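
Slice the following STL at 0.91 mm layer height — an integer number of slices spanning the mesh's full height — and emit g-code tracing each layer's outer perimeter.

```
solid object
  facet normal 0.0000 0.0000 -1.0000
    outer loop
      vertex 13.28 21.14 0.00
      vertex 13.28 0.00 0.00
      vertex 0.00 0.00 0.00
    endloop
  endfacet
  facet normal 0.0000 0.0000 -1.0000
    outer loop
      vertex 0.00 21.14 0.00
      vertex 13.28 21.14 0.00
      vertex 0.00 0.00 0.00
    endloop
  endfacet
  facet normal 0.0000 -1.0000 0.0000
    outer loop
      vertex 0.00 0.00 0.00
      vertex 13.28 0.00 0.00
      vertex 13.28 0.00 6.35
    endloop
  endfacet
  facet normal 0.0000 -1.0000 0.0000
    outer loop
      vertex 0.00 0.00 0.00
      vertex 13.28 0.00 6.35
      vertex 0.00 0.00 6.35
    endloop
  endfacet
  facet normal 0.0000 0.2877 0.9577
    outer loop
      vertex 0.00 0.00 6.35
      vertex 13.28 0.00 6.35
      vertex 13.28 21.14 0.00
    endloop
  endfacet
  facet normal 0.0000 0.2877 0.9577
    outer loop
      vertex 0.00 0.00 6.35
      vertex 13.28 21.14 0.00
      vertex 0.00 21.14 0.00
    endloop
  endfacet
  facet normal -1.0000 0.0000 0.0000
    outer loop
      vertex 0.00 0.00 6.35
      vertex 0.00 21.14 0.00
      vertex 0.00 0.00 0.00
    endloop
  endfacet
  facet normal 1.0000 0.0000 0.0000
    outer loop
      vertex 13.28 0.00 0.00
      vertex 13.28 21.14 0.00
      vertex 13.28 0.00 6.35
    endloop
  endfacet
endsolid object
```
; perimeter-only toolpath
G21 ; units = mm
G90 ; absolute positioning
G28 ; home
; layer 1
G0 Z0.91
G0 X0.00 Y0.00
G1 X13.28 Y0.00
G1 X13.28 Y18.12
G1 X0.00 Y18.12
G1 X0.00 Y0.00
; layer 2
G0 Z1.81
G0 X0.00 Y0.00
G1 X13.28 Y0.00
G1 X13.28 Y15.10
G1 X0.00 Y15.10
G1 X0.00 Y0.00
; layer 3
G0 Z2.72
G0 X0.00 Y0.00
G1 X13.28 Y0.00
G1 X13.28 Y12.08
G1 X0.00 Y12.08
G1 X0.00 Y0.00
; layer 4
G0 Z3.63
G0 X0.00 Y0.00
G1 X13.28 Y0.00
G1 X13.28 Y9.06
G1 X0.00 Y9.06
G1 X0.00 Y0.00
; layer 5
G0 Z4.54
G0 X0.00 Y0.00
G1 X13.28 Y0.00
G1 X13.28 Y6.04
G1 X0.00 Y6.04
G1 X0.00 Y0.00
; layer 6
G0 Z5.44
G0 X0.00 Y0.00
G1 X13.28 Y0.00
G1 X13.28 Y3.02
G1 X0.00 Y3.02
G1 X0.00 Y0.00
M2 ; end

The solid is a wedge (ramp): 13.3 × 21.1 mm base, rising to 6.35 mm along the y=0 edge and sloping linearly to z=0 at y=21.1. Slicing at Δz = 0.91 mm — 7 equal slices spanning the solid's height, so layer i sits at z = i·h/7 — gives 6 non-empty perimeters. Each is a 4-segment closed polygon; G0 lifts to the layer z and rapids to the start vertex, then G1 traces the edges. The cross-section shrinks linearly with z (the slice at the apex is degenerate and omitted).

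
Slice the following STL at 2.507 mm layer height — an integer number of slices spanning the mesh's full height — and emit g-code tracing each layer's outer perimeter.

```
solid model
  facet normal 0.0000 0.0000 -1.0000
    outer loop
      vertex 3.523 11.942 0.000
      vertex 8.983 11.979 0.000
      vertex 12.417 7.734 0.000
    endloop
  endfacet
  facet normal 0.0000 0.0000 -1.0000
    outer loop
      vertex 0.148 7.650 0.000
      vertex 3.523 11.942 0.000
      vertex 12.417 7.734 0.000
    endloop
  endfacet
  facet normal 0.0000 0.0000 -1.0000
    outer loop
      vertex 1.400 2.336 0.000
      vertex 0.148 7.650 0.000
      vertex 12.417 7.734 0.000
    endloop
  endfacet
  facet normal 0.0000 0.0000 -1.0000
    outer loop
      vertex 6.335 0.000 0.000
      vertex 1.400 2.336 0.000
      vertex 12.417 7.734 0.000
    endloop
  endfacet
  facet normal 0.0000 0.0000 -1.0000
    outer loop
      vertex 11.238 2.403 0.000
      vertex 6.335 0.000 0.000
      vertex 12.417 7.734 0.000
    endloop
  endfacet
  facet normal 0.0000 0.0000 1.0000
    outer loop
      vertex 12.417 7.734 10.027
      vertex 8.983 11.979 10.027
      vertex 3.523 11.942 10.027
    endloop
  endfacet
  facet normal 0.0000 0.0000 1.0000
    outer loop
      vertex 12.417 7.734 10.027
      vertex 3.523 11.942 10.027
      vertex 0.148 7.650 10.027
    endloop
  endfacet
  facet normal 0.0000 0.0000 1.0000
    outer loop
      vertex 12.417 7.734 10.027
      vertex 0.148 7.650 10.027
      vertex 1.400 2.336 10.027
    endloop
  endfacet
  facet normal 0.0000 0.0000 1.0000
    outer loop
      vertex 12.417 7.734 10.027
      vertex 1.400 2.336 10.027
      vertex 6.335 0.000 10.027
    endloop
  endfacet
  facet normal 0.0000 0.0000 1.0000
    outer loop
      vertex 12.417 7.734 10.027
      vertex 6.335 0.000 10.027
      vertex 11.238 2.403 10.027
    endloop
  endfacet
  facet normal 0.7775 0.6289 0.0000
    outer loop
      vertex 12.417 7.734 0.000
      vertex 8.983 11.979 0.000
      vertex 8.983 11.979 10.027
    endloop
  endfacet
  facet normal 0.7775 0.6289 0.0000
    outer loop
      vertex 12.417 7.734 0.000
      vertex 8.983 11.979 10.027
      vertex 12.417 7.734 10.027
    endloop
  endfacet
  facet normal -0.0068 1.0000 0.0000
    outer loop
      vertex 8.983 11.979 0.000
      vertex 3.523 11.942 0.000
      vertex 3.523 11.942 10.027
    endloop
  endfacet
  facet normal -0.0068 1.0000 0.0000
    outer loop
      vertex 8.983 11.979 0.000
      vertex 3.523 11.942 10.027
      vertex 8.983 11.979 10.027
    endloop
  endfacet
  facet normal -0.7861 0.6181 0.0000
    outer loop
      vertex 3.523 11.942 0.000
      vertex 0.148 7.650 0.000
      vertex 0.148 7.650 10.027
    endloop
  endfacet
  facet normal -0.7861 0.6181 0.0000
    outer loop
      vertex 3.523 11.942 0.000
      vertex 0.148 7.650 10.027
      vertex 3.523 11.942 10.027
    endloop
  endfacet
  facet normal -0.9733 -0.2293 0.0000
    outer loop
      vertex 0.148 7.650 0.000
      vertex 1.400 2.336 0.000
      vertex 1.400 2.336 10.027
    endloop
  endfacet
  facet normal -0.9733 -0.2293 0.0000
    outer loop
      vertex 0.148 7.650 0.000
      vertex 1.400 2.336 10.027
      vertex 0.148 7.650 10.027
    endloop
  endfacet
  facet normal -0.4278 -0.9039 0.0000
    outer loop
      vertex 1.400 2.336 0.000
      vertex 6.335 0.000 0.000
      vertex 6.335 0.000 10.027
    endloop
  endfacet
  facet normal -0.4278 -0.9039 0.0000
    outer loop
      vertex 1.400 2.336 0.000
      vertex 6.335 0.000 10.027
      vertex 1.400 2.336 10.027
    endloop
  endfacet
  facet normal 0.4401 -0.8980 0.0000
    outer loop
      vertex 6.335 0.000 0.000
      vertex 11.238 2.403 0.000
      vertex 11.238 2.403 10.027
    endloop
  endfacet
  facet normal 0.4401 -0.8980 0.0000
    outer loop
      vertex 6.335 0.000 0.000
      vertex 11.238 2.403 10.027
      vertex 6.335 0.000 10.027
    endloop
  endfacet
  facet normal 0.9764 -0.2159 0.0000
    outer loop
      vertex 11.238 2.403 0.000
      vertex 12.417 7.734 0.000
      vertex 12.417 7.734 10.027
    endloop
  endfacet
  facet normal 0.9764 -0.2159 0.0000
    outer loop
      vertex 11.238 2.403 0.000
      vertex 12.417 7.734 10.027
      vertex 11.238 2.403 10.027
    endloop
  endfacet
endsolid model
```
; perimeter-only toolpath
G21 ; units = mm
G90 ; absolute positioning
G28 ; home
; layer 1
G0 Z2.507
G0 X12.417 Y7.734
G1 X8.983 Y11.979
G1 X3.523 Y11.942
G1 X0.148 Y7.650
G1 X1.400 Y2.336
G1 X6.335 Y0.000
G1 X11.238 Y2.403
G1 X12.417 Y7.734
; layer 2
G0 Z5.013
G0 X12.417 Y7.734
G1 X8.983 Y11.979
G1 X3.523 Y11.942
G1 X0.148 Y7.650
G1 X1.400 Y2.336
G1 X6.335 Y0.000
G1 X11.238 Y2.403
G1 X12.417 Y7.734
; layer 3
G0 Z7.520
G0 X12.417 Y7.734
G1 X8.983 Y11.979
G1 X3.523 Y11.942
G1 X0.148 Y7.650
G1 X1.400 Y2.336
G1 X6.335 Y0.000
G1 X11.238 Y2.403
G1 X12.417 Y7.734
; layer 4
G0 Z10.027
G0 X12.417 Y7.734
G1 X8.983 Y11.979
G1 X3.523 Y11.942
G1 X0.148 Y7.650
G1 X1.400 Y2.336
G1 X6.335 Y0.000
G1 X11.238 Y2.403
G1 X12.417 Y7.734
M2 ; end

The solid is a regular 7-sided prism (a cylinder approximated with 7 flat sides), circumscribed radius ≈ 6.29 mm, height ≈ 10 mm. Slicing at Δz = 2.507 mm — 4 equal slices spanning the solid's height, so layer i sits at z = i·h/4 — gives 4 non-empty perimeters. Each is a 7-segment closed polygon; G0 lifts to the layer z and rapids to the start vertex, then G1 traces the edges.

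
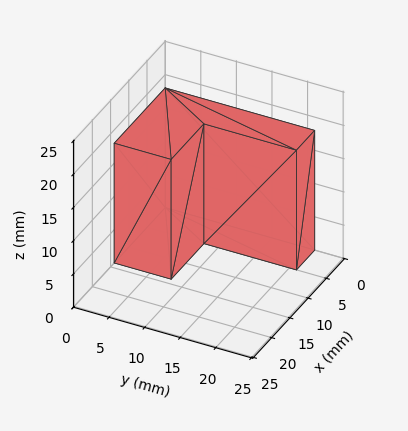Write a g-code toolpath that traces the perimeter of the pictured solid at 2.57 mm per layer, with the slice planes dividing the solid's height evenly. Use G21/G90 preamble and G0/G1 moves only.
Reading the render: the shape is an L-shaped prism: outer 14 × 21 mm, arm thicknesses ≈ 8 mm (horizontal) and 5 mm (vertical), extruded 18 mm in z (dimensions read to the nearest mm from the axis ticks). For the g-code, the solid's height is divided into equal slices at the stated Δz and each level perimeter traced with G1 moves after a G0 lift.

; perimeter-only toolpath
G21 ; units = mm
G90 ; absolute positioning
G28 ; home
; layer 1
G0 Z2.57
G0 X0.00 Y0.00
G1 X14.00 Y0.00
G1 X14.00 Y8.00
G1 X5.00 Y8.00
G1 X5.00 Y21.00
G1 X0.00 Y21.00
G1 X0.00 Y0.00
; layer 2
G0 Z5.14
G0 X0.00 Y0.00
G1 X14.00 Y0.00
G1 X14.00 Y8.00
G1 X5.00 Y8.00
G1 X5.00 Y21.00
G1 X0.00 Y21.00
G1 X0.00 Y0.00
; layer 3
G0 Z7.71
G0 X0.00 Y0.00
G1 X14.00 Y0.00
G1 X14.00 Y8.00
G1 X5.00 Y8.00
G1 X5.00 Y21.00
G1 X0.00 Y21.00
G1 X0.00 Y0.00
; layer 4
G0 Z10.29
G0 X0.00 Y0.00
G1 X14.00 Y0.00
G1 X14.00 Y8.00
G1 X5.00 Y8.00
G1 X5.00 Y21.00
G1 X0.00 Y21.00
G1 X0.00 Y0.00
; layer 5
G0 Z12.86
G0 X0.00 Y0.00
G1 X14.00 Y0.00
G1 X14.00 Y8.00
G1 X5.00 Y8.00
G1 X5.00 Y21.00
G1 X0.00 Y21.00
G1 X0.00 Y0.00
; layer 6
G0 Z15.43
G0 X0.00 Y0.00
G1 X14.00 Y0.00
G1 X14.00 Y8.00
G1 X5.00 Y8.00
G1 X5.00 Y21.00
G1 X0.00 Y21.00
G1 X0.00 Y0.00
; layer 7
G0 Z18.00
G0 X0.00 Y0.00
G1 X14.00 Y0.00
G1 X14.00 Y8.00
G1 X5.00 Y8.00
G1 X5.00 Y21.00
G1 X0.00 Y21.00
G1 X0.00 Y0.00
M2 ; end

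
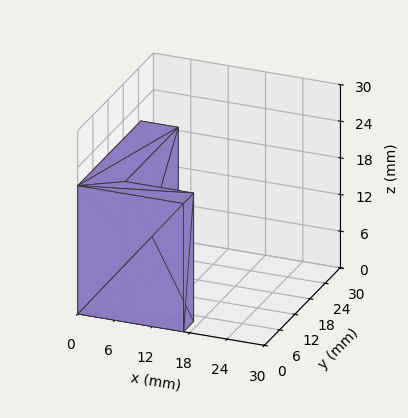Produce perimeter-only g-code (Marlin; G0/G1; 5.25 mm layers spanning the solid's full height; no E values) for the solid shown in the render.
Reading the render: the shape is an L-shaped prism: outer 17 × 25 mm, arm thicknesses ≈ 4 mm (horizontal) and 6 mm (vertical), extruded 21 mm in z (dimensions read to the nearest mm from the axis ticks). For the g-code, the solid's height is divided into equal slices at the stated Δz and each level perimeter traced with G1 moves after a G0 lift.

; perimeter-only toolpath
G21 ; units = mm
G90 ; absolute positioning
G28 ; home
; layer 1
G0 Z5.25
G0 X0.00 Y0.00
G1 X17.00 Y0.00
G1 X17.00 Y4.00
G1 X6.00 Y4.00
G1 X6.00 Y25.00
G1 X0.00 Y25.00
G1 X0.00 Y0.00
; layer 2
G0 Z10.50
G0 X0.00 Y0.00
G1 X17.00 Y0.00
G1 X17.00 Y4.00
G1 X6.00 Y4.00
G1 X6.00 Y25.00
G1 X0.00 Y25.00
G1 X0.00 Y0.00
; layer 3
G0 Z15.75
G0 X0.00 Y0.00
G1 X17.00 Y0.00
G1 X17.00 Y4.00
G1 X6.00 Y4.00
G1 X6.00 Y25.00
G1 X0.00 Y25.00
G1 X0.00 Y0.00
; layer 4
G0 Z21.00
G0 X0.00 Y0.00
G1 X17.00 Y0.00
G1 X17.00 Y4.00
G1 X6.00 Y4.00
G1 X6.00 Y25.00
G1 X0.00 Y25.00
G1 X0.00 Y0.00
M2 ; end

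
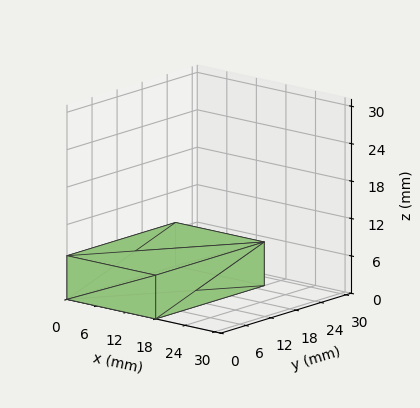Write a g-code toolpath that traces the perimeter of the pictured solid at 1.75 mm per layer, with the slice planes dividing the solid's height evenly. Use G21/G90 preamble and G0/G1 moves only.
Reading the render: the shape is a rectangular box, roughly 18 × 26 mm footprint and 7 mm tall (dimensions read to the nearest mm from the axis ticks). For the g-code, the solid's height is divided into equal slices at the stated Δz and each level perimeter traced with G1 moves after a G0 lift.

; perimeter-only toolpath
G21 ; units = mm
G90 ; absolute positioning
G28 ; home
; layer 1
G0 Z1.75
G0 X0.00 Y0.00
G1 X18.00 Y0.00
G1 X18.00 Y26.00
G1 X0.00 Y26.00
G1 X0.00 Y0.00
; layer 2
G0 Z3.50
G0 X0.00 Y0.00
G1 X18.00 Y0.00
G1 X18.00 Y26.00
G1 X0.00 Y26.00
G1 X0.00 Y0.00
; layer 3
G0 Z5.25
G0 X0.00 Y0.00
G1 X18.00 Y0.00
G1 X18.00 Y26.00
G1 X0.00 Y26.00
G1 X0.00 Y0.00
; layer 4
G0 Z7.00
G0 X0.00 Y0.00
G1 X18.00 Y0.00
G1 X18.00 Y26.00
G1 X0.00 Y26.00
G1 X0.00 Y0.00
M2 ; end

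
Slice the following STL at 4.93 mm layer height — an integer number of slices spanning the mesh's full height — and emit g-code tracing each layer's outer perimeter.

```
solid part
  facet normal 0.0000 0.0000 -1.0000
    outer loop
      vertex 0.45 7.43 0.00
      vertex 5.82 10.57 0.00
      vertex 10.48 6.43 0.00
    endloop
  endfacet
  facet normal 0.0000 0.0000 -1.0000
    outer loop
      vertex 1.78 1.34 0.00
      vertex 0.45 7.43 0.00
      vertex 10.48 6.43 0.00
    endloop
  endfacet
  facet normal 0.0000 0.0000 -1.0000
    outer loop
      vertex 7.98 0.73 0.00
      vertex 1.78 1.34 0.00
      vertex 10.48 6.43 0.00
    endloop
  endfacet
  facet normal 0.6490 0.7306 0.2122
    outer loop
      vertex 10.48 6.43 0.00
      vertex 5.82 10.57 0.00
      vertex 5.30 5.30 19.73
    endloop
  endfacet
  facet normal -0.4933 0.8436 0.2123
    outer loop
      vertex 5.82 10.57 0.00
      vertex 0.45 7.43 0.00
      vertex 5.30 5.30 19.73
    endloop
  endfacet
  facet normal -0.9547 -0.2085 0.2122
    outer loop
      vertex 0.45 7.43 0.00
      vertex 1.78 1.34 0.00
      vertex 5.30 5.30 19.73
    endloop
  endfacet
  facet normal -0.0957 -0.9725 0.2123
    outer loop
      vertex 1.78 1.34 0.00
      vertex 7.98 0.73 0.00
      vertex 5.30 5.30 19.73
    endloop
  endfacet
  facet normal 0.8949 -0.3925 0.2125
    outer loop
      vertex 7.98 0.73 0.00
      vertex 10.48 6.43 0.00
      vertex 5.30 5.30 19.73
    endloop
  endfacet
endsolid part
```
; perimeter-only toolpath
G21 ; units = mm
G90 ; absolute positioning
G28 ; home
; layer 1
G0 Z4.93
G0 X9.19 Y6.15
G1 X5.69 Y9.25
G1 X1.66 Y6.90
G1 X2.66 Y2.33
G1 X7.31 Y1.87
G1 X9.19 Y6.15
; layer 2
G0 Z9.87
G0 X7.89 Y5.87
G1 X5.56 Y7.94
G1 X2.88 Y6.37
G1 X3.54 Y3.32
G1 X6.64 Y3.01
G1 X7.89 Y5.87
; layer 3
G0 Z14.80
G0 X6.59 Y5.58
G1 X5.43 Y6.62
G1 X4.09 Y5.83
G1 X4.42 Y4.31
G1 X5.97 Y4.16
G1 X6.59 Y5.58
M2 ; end

The solid is a regular 5-sided pyramid, base circumscribed radius ≈ 5.3 mm, apex at z ≈ 19.7 mm. Slicing at Δz = 4.93 mm — 4 equal slices spanning the solid's height, so layer i sits at z = i·h/4 — gives 3 non-empty perimeters. Each is a 5-segment closed polygon; G0 lifts to the layer z and rapids to the start vertex, then G1 traces the edges. The cross-section shrinks linearly with z (the slice at the apex is degenerate and omitted).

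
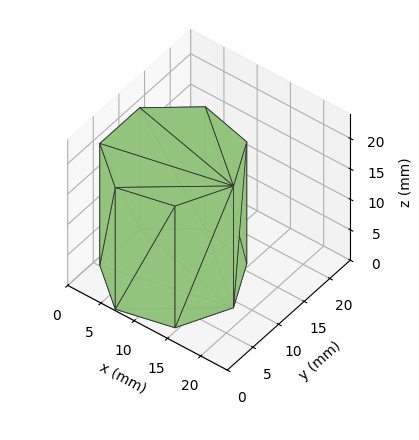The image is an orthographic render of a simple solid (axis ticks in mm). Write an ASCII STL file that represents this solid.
Reading the render: the shape is a regular 7-sided prism (a cylinder approximated with 7 flat sides), circumscribed radius ≈ 9 mm, height ≈ 20 mm (dimensions read to the nearest mm from the axis ticks). For the STL, each face is triangulated and given an outward normal.

solid part
  facet normal 0.0000 0.0000 -1.0000
    outer loop
      vertex 7.0 17.8 0.0
      vertex 14.6 16.0 0.0
      vertex 18.0 9.0 0.0
    endloop
  endfacet
  facet normal 0.0000 0.0000 -1.0000
    outer loop
      vertex 0.9 12.9 0.0
      vertex 7.0 17.8 0.0
      vertex 18.0 9.0 0.0
    endloop
  endfacet
  facet normal 0.0000 0.0000 -1.0000
    outer loop
      vertex 0.9 5.1 0.0
      vertex 0.9 12.9 0.0
      vertex 18.0 9.0 0.0
    endloop
  endfacet
  facet normal 0.0000 0.0000 -1.0000
    outer loop
      vertex 7.0 0.2 0.0
      vertex 0.9 5.1 0.0
      vertex 18.0 9.0 0.0
    endloop
  endfacet
  facet normal 0.0000 0.0000 -1.0000
    outer loop
      vertex 14.6 2.0 0.0
      vertex 7.0 0.2 0.0
      vertex 18.0 9.0 0.0
    endloop
  endfacet
  facet normal 0.0000 0.0000 1.0000
    outer loop
      vertex 18.0 9.0 20.0
      vertex 14.6 16.0 20.0
      vertex 7.0 17.8 20.0
    endloop
  endfacet
  facet normal 0.0000 0.0000 1.0000
    outer loop
      vertex 18.0 9.0 20.0
      vertex 7.0 17.8 20.0
      vertex 0.9 12.9 20.0
    endloop
  endfacet
  facet normal 0.0000 0.0000 1.0000
    outer loop
      vertex 18.0 9.0 20.0
      vertex 0.9 12.9 20.0
      vertex 0.9 5.1 20.0
    endloop
  endfacet
  facet normal 0.0000 0.0000 1.0000
    outer loop
      vertex 18.0 9.0 20.0
      vertex 0.9 5.1 20.0
      vertex 7.0 0.2 20.0
    endloop
  endfacet
  facet normal 0.0000 0.0000 1.0000
    outer loop
      vertex 18.0 9.0 20.0
      vertex 7.0 0.2 20.0
      vertex 14.6 2.0 20.0
    endloop
  endfacet
  facet normal 0.8995 0.4369 0.0000
    outer loop
      vertex 18.0 9.0 0.0
      vertex 14.6 16.0 0.0
      vertex 14.6 16.0 20.0
    endloop
  endfacet
  facet normal 0.8995 0.4369 0.0000
    outer loop
      vertex 18.0 9.0 0.0
      vertex 14.6 16.0 20.0
      vertex 18.0 9.0 20.0
    endloop
  endfacet
  facet normal 0.2305 0.9731 0.0000
    outer loop
      vertex 14.6 16.0 0.0
      vertex 7.0 17.8 0.0
      vertex 7.0 17.8 20.0
    endloop
  endfacet
  facet normal 0.2305 0.9731 0.0000
    outer loop
      vertex 14.6 16.0 0.0
      vertex 7.0 17.8 20.0
      vertex 14.6 16.0 20.0
    endloop
  endfacet
  facet normal -0.6263 0.7796 0.0000
    outer loop
      vertex 7.0 17.8 0.0
      vertex 0.9 12.9 0.0
      vertex 0.9 12.9 20.0
    endloop
  endfacet
  facet normal -0.6263 0.7796 0.0000
    outer loop
      vertex 7.0 17.8 0.0
      vertex 0.9 12.9 20.0
      vertex 7.0 17.8 20.0
    endloop
  endfacet
  facet normal -1.0000 0.0000 0.0000
    outer loop
      vertex 0.9 12.9 0.0
      vertex 0.9 5.1 0.0
      vertex 0.9 5.1 20.0
    endloop
  endfacet
  facet normal -1.0000 0.0000 0.0000
    outer loop
      vertex 0.9 12.9 0.0
      vertex 0.9 5.1 20.0
      vertex 0.9 12.9 20.0
    endloop
  endfacet
  facet normal -0.6263 -0.7796 0.0000
    outer loop
      vertex 0.9 5.1 0.0
      vertex 7.0 0.2 0.0
      vertex 7.0 0.2 20.0
    endloop
  endfacet
  facet normal -0.6263 -0.7796 0.0000
    outer loop
      vertex 0.9 5.1 0.0
      vertex 7.0 0.2 20.0
      vertex 0.9 5.1 20.0
    endloop
  endfacet
  facet normal 0.2305 -0.9731 0.0000
    outer loop
      vertex 7.0 0.2 0.0
      vertex 14.6 2.0 0.0
      vertex 14.6 2.0 20.0
    endloop
  endfacet
  facet normal 0.2305 -0.9731 0.0000
    outer loop
      vertex 7.0 0.2 0.0
      vertex 14.6 2.0 20.0
      vertex 7.0 0.2 20.0
    endloop
  endfacet
  facet normal 0.8995 -0.4369 0.0000
    outer loop
      vertex 14.6 2.0 0.0
      vertex 18.0 9.0 0.0
      vertex 18.0 9.0 20.0
    endloop
  endfacet
  facet normal 0.8995 -0.4369 0.0000
    outer loop
      vertex 14.6 2.0 0.0
      vertex 18.0 9.0 20.0
      vertex 14.6 2.0 20.0
    endloop
  endfacet
endsolid part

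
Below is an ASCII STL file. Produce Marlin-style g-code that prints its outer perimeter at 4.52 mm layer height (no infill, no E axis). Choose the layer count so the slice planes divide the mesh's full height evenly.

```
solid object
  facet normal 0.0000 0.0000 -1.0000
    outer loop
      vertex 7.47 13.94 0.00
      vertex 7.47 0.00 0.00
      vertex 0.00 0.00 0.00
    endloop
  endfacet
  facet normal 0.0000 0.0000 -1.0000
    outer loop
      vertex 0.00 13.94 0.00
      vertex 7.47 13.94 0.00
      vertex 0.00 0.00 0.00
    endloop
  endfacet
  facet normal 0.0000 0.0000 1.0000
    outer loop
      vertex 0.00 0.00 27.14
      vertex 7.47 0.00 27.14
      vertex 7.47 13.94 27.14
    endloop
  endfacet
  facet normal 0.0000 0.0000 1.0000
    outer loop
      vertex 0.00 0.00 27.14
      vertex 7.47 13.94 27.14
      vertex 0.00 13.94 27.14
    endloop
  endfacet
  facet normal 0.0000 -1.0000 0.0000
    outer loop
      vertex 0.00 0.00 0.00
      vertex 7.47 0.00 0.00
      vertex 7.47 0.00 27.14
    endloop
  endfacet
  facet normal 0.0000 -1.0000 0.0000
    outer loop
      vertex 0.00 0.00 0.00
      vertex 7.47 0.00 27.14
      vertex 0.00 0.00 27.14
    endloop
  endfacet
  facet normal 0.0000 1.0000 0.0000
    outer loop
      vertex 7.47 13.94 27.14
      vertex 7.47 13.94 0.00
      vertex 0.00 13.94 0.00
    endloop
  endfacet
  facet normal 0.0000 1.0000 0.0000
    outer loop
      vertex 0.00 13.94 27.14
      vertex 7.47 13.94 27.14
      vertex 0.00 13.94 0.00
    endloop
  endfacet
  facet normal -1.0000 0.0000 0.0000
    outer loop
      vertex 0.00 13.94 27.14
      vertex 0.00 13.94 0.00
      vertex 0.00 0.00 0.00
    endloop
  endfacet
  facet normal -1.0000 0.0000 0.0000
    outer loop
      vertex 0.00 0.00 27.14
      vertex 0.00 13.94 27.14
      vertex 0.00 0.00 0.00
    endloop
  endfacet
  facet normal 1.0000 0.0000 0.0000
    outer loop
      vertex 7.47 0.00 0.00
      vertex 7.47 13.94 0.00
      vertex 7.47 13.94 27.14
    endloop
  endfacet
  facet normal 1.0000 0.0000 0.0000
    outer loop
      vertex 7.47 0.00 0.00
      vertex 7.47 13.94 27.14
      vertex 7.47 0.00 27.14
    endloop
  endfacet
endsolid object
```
; perimeter-only toolpath
G21 ; units = mm
G90 ; absolute positioning
G28 ; home
; layer 1
G0 Z4.52
G0 X0.00 Y0.00
G1 X7.47 Y0.00
G1 X7.47 Y13.94
G1 X0.00 Y13.94
G1 X0.00 Y0.00
; layer 2
G0 Z9.05
G0 X0.00 Y0.00
G1 X7.47 Y0.00
G1 X7.47 Y13.94
G1 X0.00 Y13.94
G1 X0.00 Y0.00
; layer 3
G0 Z13.57
G0 X0.00 Y0.00
G1 X7.47 Y0.00
G1 X7.47 Y13.94
G1 X0.00 Y13.94
G1 X0.00 Y0.00
; layer 4
G0 Z18.09
G0 X0.00 Y0.00
G1 X7.47 Y0.00
G1 X7.47 Y13.94
G1 X0.00 Y13.94
G1 X0.00 Y0.00
; layer 5
G0 Z22.62
G0 X0.00 Y0.00
G1 X7.47 Y0.00
G1 X7.47 Y13.94
G1 X0.00 Y13.94
G1 X0.00 Y0.00
; layer 6
G0 Z27.14
G0 X0.00 Y0.00
G1 X7.47 Y0.00
G1 X7.47 Y13.94
G1 X0.00 Y13.94
G1 X0.00 Y0.00
M2 ; end

The solid is a rectangular box, roughly 7.47 × 13.9 mm footprint and 27.1 mm tall. Slicing at Δz = 4.52 mm — 6 equal slices spanning the solid's height, so layer i sits at z = i·h/6 — gives 6 non-empty perimeters. Each is a 4-segment closed polygon; G0 lifts to the layer z and rapids to the start vertex, then G1 traces the edges.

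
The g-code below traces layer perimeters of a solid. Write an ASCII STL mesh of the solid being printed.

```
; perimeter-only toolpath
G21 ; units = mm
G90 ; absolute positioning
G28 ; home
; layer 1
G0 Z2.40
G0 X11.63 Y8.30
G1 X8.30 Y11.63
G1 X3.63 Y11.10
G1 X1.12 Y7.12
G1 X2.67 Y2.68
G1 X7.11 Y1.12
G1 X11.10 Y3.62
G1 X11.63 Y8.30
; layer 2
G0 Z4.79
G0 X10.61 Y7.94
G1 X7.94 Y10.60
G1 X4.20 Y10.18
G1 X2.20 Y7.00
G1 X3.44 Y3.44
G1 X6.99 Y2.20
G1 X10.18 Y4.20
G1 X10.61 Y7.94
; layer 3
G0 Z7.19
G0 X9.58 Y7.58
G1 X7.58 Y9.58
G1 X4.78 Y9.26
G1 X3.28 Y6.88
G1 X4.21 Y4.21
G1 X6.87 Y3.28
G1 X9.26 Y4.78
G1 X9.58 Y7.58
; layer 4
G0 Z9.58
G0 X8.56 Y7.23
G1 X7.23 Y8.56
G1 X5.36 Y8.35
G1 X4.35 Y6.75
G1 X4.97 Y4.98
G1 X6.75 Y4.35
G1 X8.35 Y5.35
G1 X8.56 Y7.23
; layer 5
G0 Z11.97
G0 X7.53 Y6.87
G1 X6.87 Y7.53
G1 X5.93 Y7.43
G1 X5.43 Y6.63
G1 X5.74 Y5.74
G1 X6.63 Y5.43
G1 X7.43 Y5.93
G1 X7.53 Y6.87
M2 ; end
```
solid part
  facet normal 0.0000 0.0000 -1.0000
    outer loop
      vertex 3.05 12.02 0.00
      vertex 8.66 12.65 0.00
      vertex 12.66 8.66 0.00
    endloop
  endfacet
  facet normal 0.0000 0.0000 -1.0000
    outer loop
      vertex 0.04 7.24 0.00
      vertex 3.05 12.02 0.00
      vertex 12.66 8.66 0.00
    endloop
  endfacet
  facet normal 0.0000 0.0000 -1.0000
    outer loop
      vertex 1.90 1.91 0.00
      vertex 0.04 7.24 0.00
      vertex 12.66 8.66 0.00
    endloop
  endfacet
  facet normal 0.0000 0.0000 -1.0000
    outer loop
      vertex 7.23 0.04 0.00
      vertex 1.90 1.91 0.00
      vertex 12.66 8.66 0.00
    endloop
  endfacet
  facet normal 0.0000 0.0000 -1.0000
    outer loop
      vertex 12.02 3.04 0.00
      vertex 7.23 0.04 0.00
      vertex 12.66 8.66 0.00
    endloop
  endfacet
  facet normal 0.6539 0.6555 0.3779
    outer loop
      vertex 12.66 8.66 0.00
      vertex 8.66 12.65 0.00
      vertex 6.51 6.51 14.37
    endloop
  endfacet
  facet normal -0.1033 0.9201 0.3777
    outer loop
      vertex 8.66 12.65 0.00
      vertex 3.05 12.02 0.00
      vertex 6.51 6.51 14.37
    endloop
  endfacet
  facet normal -0.7835 0.4934 0.3778
    outer loop
      vertex 3.05 12.02 0.00
      vertex 0.04 7.24 0.00
      vertex 6.51 6.51 14.37
    endloop
  endfacet
  facet normal -0.8741 -0.3050 0.3781
    outer loop
      vertex 0.04 7.24 0.00
      vertex 1.90 1.91 0.00
      vertex 6.51 6.51 14.37
    endloop
  endfacet
  facet normal -0.3065 -0.8736 0.3780
    outer loop
      vertex 1.90 1.91 0.00
      vertex 7.23 0.04 0.00
      vertex 6.51 6.51 14.37
    endloop
  endfacet
  facet normal 0.4914 -0.7847 0.3779
    outer loop
      vertex 7.23 0.04 0.00
      vertex 12.02 3.04 0.00
      vertex 6.51 6.51 14.37
    endloop
  endfacet
  facet normal 0.9199 -0.1048 0.3780
    outer loop
      vertex 12.02 3.04 0.00
      vertex 12.66 8.66 0.00
      vertex 6.51 6.51 14.37
    endloop
  endfacet
endsolid part

The G0 Z moves step by Δz≈2.40 mm. The G1 loops shrink linearly with z, so the solid tapers from its base footprint up to z≈14.4. Closing with a flat bottom cap and the tapered top and triangulating gives 12 facets — a regular 7-sided pyramid, base circumscribed radius ≈ 6.51 mm, apex at z ≈ 14.4 mm.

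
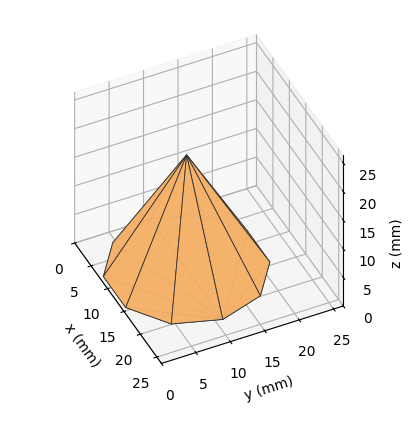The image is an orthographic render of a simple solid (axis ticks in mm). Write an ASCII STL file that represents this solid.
Reading the render: the shape is a regular 10-sided pyramid, base circumscribed radius ≈ 11 mm, apex at z ≈ 20 mm (dimensions read to the nearest mm from the axis ticks). For the STL, each face is triangulated and given an outward normal.

solid part
  facet normal 0.0000 0.0000 -1.0000
    outer loop
      vertex 14.40 21.46 0.00
      vertex 19.90 17.47 0.00
      vertex 22.00 11.00 0.00
    endloop
  endfacet
  facet normal 0.0000 0.0000 -1.0000
    outer loop
      vertex 7.60 21.46 0.00
      vertex 14.40 21.46 0.00
      vertex 22.00 11.00 0.00
    endloop
  endfacet
  facet normal 0.0000 0.0000 -1.0000
    outer loop
      vertex 2.10 17.47 0.00
      vertex 7.60 21.46 0.00
      vertex 22.00 11.00 0.00
    endloop
  endfacet
  facet normal 0.0000 0.0000 -1.0000
    outer loop
      vertex 0.00 11.00 0.00
      vertex 2.10 17.47 0.00
      vertex 22.00 11.00 0.00
    endloop
  endfacet
  facet normal 0.0000 0.0000 -1.0000
    outer loop
      vertex 2.10 4.53 0.00
      vertex 0.00 11.00 0.00
      vertex 22.00 11.00 0.00
    endloop
  endfacet
  facet normal 0.0000 0.0000 -1.0000
    outer loop
      vertex 7.60 0.54 0.00
      vertex 2.10 4.53 0.00
      vertex 22.00 11.00 0.00
    endloop
  endfacet
  facet normal 0.0000 0.0000 -1.0000
    outer loop
      vertex 14.40 0.54 0.00
      vertex 7.60 0.54 0.00
      vertex 22.00 11.00 0.00
    endloop
  endfacet
  facet normal 0.0000 0.0000 -1.0000
    outer loop
      vertex 19.90 4.53 0.00
      vertex 14.40 0.54 0.00
      vertex 22.00 11.00 0.00
    endloop
  endfacet
  facet normal 0.8428 0.2736 0.4635
    outer loop
      vertex 22.00 11.00 0.00
      vertex 19.90 17.47 0.00
      vertex 11.00 11.00 20.00
    endloop
  endfacet
  facet normal 0.5203 0.7172 0.4636
    outer loop
      vertex 19.90 17.47 0.00
      vertex 14.40 21.46 0.00
      vertex 11.00 11.00 20.00
    endloop
  endfacet
  facet normal 0.0000 0.8861 0.4634
    outer loop
      vertex 14.40 21.46 0.00
      vertex 7.60 21.46 0.00
      vertex 11.00 11.00 20.00
    endloop
  endfacet
  facet normal -0.5203 0.7172 0.4636
    outer loop
      vertex 7.60 21.46 0.00
      vertex 2.10 17.47 0.00
      vertex 11.00 11.00 20.00
    endloop
  endfacet
  facet normal -0.8428 0.2736 0.4635
    outer loop
      vertex 2.10 17.47 0.00
      vertex 0.00 11.00 0.00
      vertex 11.00 11.00 20.00
    endloop
  endfacet
  facet normal -0.8428 -0.2736 0.4635
    outer loop
      vertex 0.00 11.00 0.00
      vertex 2.10 4.53 0.00
      vertex 11.00 11.00 20.00
    endloop
  endfacet
  facet normal -0.5203 -0.7172 0.4636
    outer loop
      vertex 2.10 4.53 0.00
      vertex 7.60 0.54 0.00
      vertex 11.00 11.00 20.00
    endloop
  endfacet
  facet normal 0.0000 -0.8861 0.4634
    outer loop
      vertex 7.60 0.54 0.00
      vertex 14.40 0.54 0.00
      vertex 11.00 11.00 20.00
    endloop
  endfacet
  facet normal 0.5203 -0.7172 0.4636
    outer loop
      vertex 14.40 0.54 0.00
      vertex 19.90 4.53 0.00
      vertex 11.00 11.00 20.00
    endloop
  endfacet
  facet normal 0.8428 -0.2736 0.4635
    outer loop
      vertex 19.90 4.53 0.00
      vertex 22.00 11.00 0.00
      vertex 11.00 11.00 20.00
    endloop
  endfacet
endsolid part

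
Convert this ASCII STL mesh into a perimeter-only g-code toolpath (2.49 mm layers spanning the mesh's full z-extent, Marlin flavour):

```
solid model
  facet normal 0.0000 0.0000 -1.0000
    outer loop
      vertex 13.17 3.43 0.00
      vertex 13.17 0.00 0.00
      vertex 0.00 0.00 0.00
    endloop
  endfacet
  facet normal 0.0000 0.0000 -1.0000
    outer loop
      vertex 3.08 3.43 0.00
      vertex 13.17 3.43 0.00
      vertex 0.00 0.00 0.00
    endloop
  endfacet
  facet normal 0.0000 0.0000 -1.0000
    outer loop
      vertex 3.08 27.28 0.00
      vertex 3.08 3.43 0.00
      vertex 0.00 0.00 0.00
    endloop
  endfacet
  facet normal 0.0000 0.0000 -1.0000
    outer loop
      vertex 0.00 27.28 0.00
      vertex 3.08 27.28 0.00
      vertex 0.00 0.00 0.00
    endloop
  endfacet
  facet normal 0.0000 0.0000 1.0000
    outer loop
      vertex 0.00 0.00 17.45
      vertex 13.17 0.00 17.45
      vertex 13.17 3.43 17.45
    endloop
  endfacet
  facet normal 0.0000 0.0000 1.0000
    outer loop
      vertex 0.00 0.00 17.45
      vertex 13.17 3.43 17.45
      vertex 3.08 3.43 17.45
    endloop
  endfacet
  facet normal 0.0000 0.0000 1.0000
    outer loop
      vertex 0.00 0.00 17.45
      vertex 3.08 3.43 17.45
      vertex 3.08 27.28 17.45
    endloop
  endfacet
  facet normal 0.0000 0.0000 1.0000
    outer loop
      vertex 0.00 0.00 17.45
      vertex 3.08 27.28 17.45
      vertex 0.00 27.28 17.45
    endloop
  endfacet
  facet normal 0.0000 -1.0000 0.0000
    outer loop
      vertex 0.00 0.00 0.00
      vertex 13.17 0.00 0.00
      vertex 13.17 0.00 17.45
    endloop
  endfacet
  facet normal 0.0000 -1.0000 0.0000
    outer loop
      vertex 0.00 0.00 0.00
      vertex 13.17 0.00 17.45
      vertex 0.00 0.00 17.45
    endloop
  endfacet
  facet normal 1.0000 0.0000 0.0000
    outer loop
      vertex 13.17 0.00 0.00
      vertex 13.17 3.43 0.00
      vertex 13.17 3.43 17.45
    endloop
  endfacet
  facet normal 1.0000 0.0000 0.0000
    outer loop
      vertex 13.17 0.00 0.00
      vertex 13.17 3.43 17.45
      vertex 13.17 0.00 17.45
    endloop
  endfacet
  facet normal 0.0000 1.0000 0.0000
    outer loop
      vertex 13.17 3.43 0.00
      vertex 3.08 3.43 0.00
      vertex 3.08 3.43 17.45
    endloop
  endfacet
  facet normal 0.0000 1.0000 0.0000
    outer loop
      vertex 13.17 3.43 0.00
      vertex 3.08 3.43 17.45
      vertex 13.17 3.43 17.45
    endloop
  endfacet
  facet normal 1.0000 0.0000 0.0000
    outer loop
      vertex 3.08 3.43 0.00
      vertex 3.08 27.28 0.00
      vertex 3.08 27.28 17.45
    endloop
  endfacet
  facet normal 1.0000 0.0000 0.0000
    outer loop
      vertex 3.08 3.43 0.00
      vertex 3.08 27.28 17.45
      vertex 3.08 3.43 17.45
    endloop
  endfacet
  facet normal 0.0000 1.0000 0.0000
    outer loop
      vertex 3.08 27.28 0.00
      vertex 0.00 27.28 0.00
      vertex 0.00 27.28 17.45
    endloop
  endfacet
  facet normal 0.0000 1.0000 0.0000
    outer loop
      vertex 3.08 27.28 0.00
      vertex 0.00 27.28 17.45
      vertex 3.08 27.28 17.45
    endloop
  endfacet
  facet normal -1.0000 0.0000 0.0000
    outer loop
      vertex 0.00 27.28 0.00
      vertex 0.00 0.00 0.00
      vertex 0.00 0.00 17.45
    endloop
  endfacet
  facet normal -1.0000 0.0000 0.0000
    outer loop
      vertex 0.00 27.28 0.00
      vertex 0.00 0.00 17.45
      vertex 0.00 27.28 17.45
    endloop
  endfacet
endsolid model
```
; perimeter-only toolpath
G21 ; units = mm
G90 ; absolute positioning
G28 ; home
; layer 1
G0 Z2.49
G0 X0.00 Y0.00
G1 X13.17 Y0.00
G1 X13.17 Y3.43
G1 X3.08 Y3.43
G1 X3.08 Y27.28
G1 X0.00 Y27.28
G1 X0.00 Y0.00
; layer 2
G0 Z4.99
G0 X0.00 Y0.00
G1 X13.17 Y0.00
G1 X13.17 Y3.43
G1 X3.08 Y3.43
G1 X3.08 Y27.28
G1 X0.00 Y27.28
G1 X0.00 Y0.00
; layer 3
G0 Z7.48
G0 X0.00 Y0.00
G1 X13.17 Y0.00
G1 X13.17 Y3.43
G1 X3.08 Y3.43
G1 X3.08 Y27.28
G1 X0.00 Y27.28
G1 X0.00 Y0.00
; layer 4
G0 Z9.97
G0 X0.00 Y0.00
G1 X13.17 Y0.00
G1 X13.17 Y3.43
G1 X3.08 Y3.43
G1 X3.08 Y27.28
G1 X0.00 Y27.28
G1 X0.00 Y0.00
; layer 5
G0 Z12.46
G0 X0.00 Y0.00
G1 X13.17 Y0.00
G1 X13.17 Y3.43
G1 X3.08 Y3.43
G1 X3.08 Y27.28
G1 X0.00 Y27.28
G1 X0.00 Y0.00
; layer 6
G0 Z14.96
G0 X0.00 Y0.00
G1 X13.17 Y0.00
G1 X13.17 Y3.43
G1 X3.08 Y3.43
G1 X3.08 Y27.28
G1 X0.00 Y27.28
G1 X0.00 Y0.00
; layer 7
G0 Z17.45
G0 X0.00 Y0.00
G1 X13.17 Y0.00
G1 X13.17 Y3.43
G1 X3.08 Y3.43
G1 X3.08 Y27.28
G1 X0.00 Y27.28
G1 X0.00 Y0.00
M2 ; end

The solid is an L-shaped prism: outer 13.2 × 27.3 mm, arm thicknesses ≈ 3.43 mm (horizontal) and 3.08 mm (vertical), extruded 17.4 mm in z. Slicing at Δz = 2.49 mm — 7 equal slices spanning the solid's height, so layer i sits at z = i·h/7 — gives 7 non-empty perimeters. Each is a 6-segment closed polygon; G0 lifts to the layer z and rapids to the start vertex, then G1 traces the edges.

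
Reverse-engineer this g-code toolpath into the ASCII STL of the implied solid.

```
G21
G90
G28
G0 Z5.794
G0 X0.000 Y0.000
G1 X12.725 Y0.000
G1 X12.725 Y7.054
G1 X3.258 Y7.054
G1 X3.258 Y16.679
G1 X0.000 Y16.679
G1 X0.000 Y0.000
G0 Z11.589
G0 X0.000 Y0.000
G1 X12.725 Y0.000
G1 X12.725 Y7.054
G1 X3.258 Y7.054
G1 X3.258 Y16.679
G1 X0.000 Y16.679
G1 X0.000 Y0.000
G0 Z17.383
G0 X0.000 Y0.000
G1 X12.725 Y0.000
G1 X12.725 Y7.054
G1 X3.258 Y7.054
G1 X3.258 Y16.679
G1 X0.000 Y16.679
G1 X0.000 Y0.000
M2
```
solid part
  facet normal 0.0000 0.0000 -1.0000
    outer loop
      vertex 12.725 7.054 0.000
      vertex 12.725 0.000 0.000
      vertex 0.000 0.000 0.000
    endloop
  endfacet
  facet normal 0.0000 0.0000 -1.0000
    outer loop
      vertex 3.258 7.054 0.000
      vertex 12.725 7.054 0.000
      vertex 0.000 0.000 0.000
    endloop
  endfacet
  facet normal 0.0000 0.0000 -1.0000
    outer loop
      vertex 3.258 16.679 0.000
      vertex 3.258 7.054 0.000
      vertex 0.000 0.000 0.000
    endloop
  endfacet
  facet normal 0.0000 0.0000 -1.0000
    outer loop
      vertex 0.000 16.679 0.000
      vertex 3.258 16.679 0.000
      vertex 0.000 0.000 0.000
    endloop
  endfacet
  facet normal 0.0000 0.0000 1.0000
    outer loop
      vertex 0.000 0.000 17.383
      vertex 12.725 0.000 17.383
      vertex 12.725 7.054 17.383
    endloop
  endfacet
  facet normal 0.0000 0.0000 1.0000
    outer loop
      vertex 0.000 0.000 17.383
      vertex 12.725 7.054 17.383
      vertex 3.258 7.054 17.383
    endloop
  endfacet
  facet normal 0.0000 0.0000 1.0000
    outer loop
      vertex 0.000 0.000 17.383
      vertex 3.258 7.054 17.383
      vertex 3.258 16.679 17.383
    endloop
  endfacet
  facet normal 0.0000 0.0000 1.0000
    outer loop
      vertex 0.000 0.000 17.383
      vertex 3.258 16.679 17.383
      vertex 0.000 16.679 17.383
    endloop
  endfacet
  facet normal 0.0000 -1.0000 0.0000
    outer loop
      vertex 0.000 0.000 0.000
      vertex 12.725 0.000 0.000
      vertex 12.725 0.000 17.383
    endloop
  endfacet
  facet normal 0.0000 -1.0000 0.0000
    outer loop
      vertex 0.000 0.000 0.000
      vertex 12.725 0.000 17.383
      vertex 0.000 0.000 17.383
    endloop
  endfacet
  facet normal 1.0000 0.0000 0.0000
    outer loop
      vertex 12.725 0.000 0.000
      vertex 12.725 7.054 0.000
      vertex 12.725 7.054 17.383
    endloop
  endfacet
  facet normal 1.0000 0.0000 0.0000
    outer loop
      vertex 12.725 0.000 0.000
      vertex 12.725 7.054 17.383
      vertex 12.725 0.000 17.383
    endloop
  endfacet
  facet normal 0.0000 1.0000 0.0000
    outer loop
      vertex 12.725 7.054 0.000
      vertex 3.258 7.054 0.000
      vertex 3.258 7.054 17.383
    endloop
  endfacet
  facet normal 0.0000 1.0000 0.0000
    outer loop
      vertex 12.725 7.054 0.000
      vertex 3.258 7.054 17.383
      vertex 12.725 7.054 17.383
    endloop
  endfacet
  facet normal 1.0000 0.0000 0.0000
    outer loop
      vertex 3.258 7.054 0.000
      vertex 3.258 16.679 0.000
      vertex 3.258 16.679 17.383
    endloop
  endfacet
  facet normal 1.0000 0.0000 0.0000
    outer loop
      vertex 3.258 7.054 0.000
      vertex 3.258 16.679 17.383
      vertex 3.258 7.054 17.383
    endloop
  endfacet
  facet normal 0.0000 1.0000 0.0000
    outer loop
      vertex 3.258 16.679 0.000
      vertex 0.000 16.679 0.000
      vertex 0.000 16.679 17.383
    endloop
  endfacet
  facet normal 0.0000 1.0000 0.0000
    outer loop
      vertex 3.258 16.679 0.000
      vertex 0.000 16.679 17.383
      vertex 3.258 16.679 17.383
    endloop
  endfacet
  facet normal -1.0000 0.0000 0.0000
    outer loop
      vertex 0.000 16.679 0.000
      vertex 0.000 0.000 0.000
      vertex 0.000 0.000 17.383
    endloop
  endfacet
  facet normal -1.0000 0.0000 0.0000
    outer loop
      vertex 0.000 16.679 0.000
      vertex 0.000 0.000 17.383
      vertex 0.000 16.679 17.383
    endloop
  endfacet
endsolid part

The G0 Z moves step by Δz≈5.794 mm. Every layer's G1 loop is the same polygon, so the solid is a straight extrusion of it from z=0 to z≈17.4. Closing with flat bottom and top caps and triangulating gives 20 facets — an L-shaped prism: outer 12.7 × 16.7 mm, arm thicknesses ≈ 7.05 mm (horizontal) and 3.26 mm (vertical), extruded 17.4 mm in z.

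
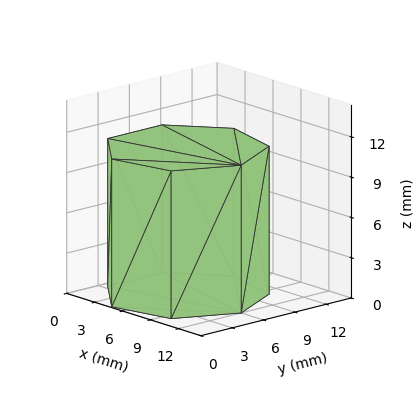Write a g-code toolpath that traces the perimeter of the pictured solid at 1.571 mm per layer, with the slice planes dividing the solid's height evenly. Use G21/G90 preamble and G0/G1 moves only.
Reading the render: the shape is a regular 7-sided prism (a cylinder approximated with 7 flat sides), circumscribed radius ≈ 6 mm, height ≈ 11 mm (dimensions read to the nearest mm from the axis ticks). For the g-code, the solid's height is divided into equal slices at the stated Δz and each level perimeter traced with G1 moves after a G0 lift.

; perimeter-only toolpath
G21 ; units = mm
G90 ; absolute positioning
G28 ; home
; layer 1
G0 Z1.571
G0 X12.000 Y6.000
G1 X9.741 Y10.691
G1 X4.665 Y11.850
G1 X0.594 Y8.603
G1 X0.594 Y3.397
G1 X4.665 Y0.150
G1 X9.741 Y1.309
G1 X12.000 Y6.000
; layer 2
G0 Z3.143
G0 X12.000 Y6.000
G1 X9.741 Y10.691
G1 X4.665 Y11.850
G1 X0.594 Y8.603
G1 X0.594 Y3.397
G1 X4.665 Y0.150
G1 X9.741 Y1.309
G1 X12.000 Y6.000
; layer 3
G0 Z4.714
G0 X12.000 Y6.000
G1 X9.741 Y10.691
G1 X4.665 Y11.850
G1 X0.594 Y8.603
G1 X0.594 Y3.397
G1 X4.665 Y0.150
G1 X9.741 Y1.309
G1 X12.000 Y6.000
; layer 4
G0 Z6.286
G0 X12.000 Y6.000
G1 X9.741 Y10.691
G1 X4.665 Y11.850
G1 X0.594 Y8.603
G1 X0.594 Y3.397
G1 X4.665 Y0.150
G1 X9.741 Y1.309
G1 X12.000 Y6.000
; layer 5
G0 Z7.857
G0 X12.000 Y6.000
G1 X9.741 Y10.691
G1 X4.665 Y11.850
G1 X0.594 Y8.603
G1 X0.594 Y3.397
G1 X4.665 Y0.150
G1 X9.741 Y1.309
G1 X12.000 Y6.000
; layer 6
G0 Z9.429
G0 X12.000 Y6.000
G1 X9.741 Y10.691
G1 X4.665 Y11.850
G1 X0.594 Y8.603
G1 X0.594 Y3.397
G1 X4.665 Y0.150
G1 X9.741 Y1.309
G1 X12.000 Y6.000
; layer 7
G0 Z11.000
G0 X12.000 Y6.000
G1 X9.741 Y10.691
G1 X4.665 Y11.850
G1 X0.594 Y8.603
G1 X0.594 Y3.397
G1 X4.665 Y0.150
G1 X9.741 Y1.309
G1 X12.000 Y6.000
M2 ; end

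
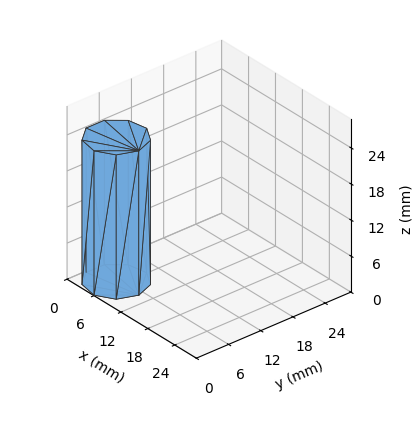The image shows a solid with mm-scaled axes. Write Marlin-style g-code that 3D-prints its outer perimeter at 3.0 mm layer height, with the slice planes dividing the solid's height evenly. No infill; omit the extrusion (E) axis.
Reading the render: the shape is a regular 9-sided prism (a cylinder approximated with 9 flat sides), circumscribed radius ≈ 5 mm, height ≈ 24 mm (dimensions read to the nearest mm from the axis ticks). For the g-code, the solid's height is divided into equal slices at the stated Δz and each level perimeter traced with G1 moves after a G0 lift.

; perimeter-only toolpath
G21 ; units = mm
G90 ; absolute positioning
G28 ; home
; layer 1
G0 Z3.0
G0 X10.0 Y5.0
G1 X8.8 Y8.2
G1 X5.9 Y9.9
G1 X2.5 Y9.3
G1 X0.3 Y6.7
G1 X0.3 Y3.3
G1 X2.5 Y0.7
G1 X5.9 Y0.1
G1 X8.8 Y1.8
G1 X10.0 Y5.0
; layer 2
G0 Z6.0
G0 X10.0 Y5.0
G1 X8.8 Y8.2
G1 X5.9 Y9.9
G1 X2.5 Y9.3
G1 X0.3 Y6.7
G1 X0.3 Y3.3
G1 X2.5 Y0.7
G1 X5.9 Y0.1
G1 X8.8 Y1.8
G1 X10.0 Y5.0
; layer 3
G0 Z9.0
G0 X10.0 Y5.0
G1 X8.8 Y8.2
G1 X5.9 Y9.9
G1 X2.5 Y9.3
G1 X0.3 Y6.7
G1 X0.3 Y3.3
G1 X2.5 Y0.7
G1 X5.9 Y0.1
G1 X8.8 Y1.8
G1 X10.0 Y5.0
; layer 4
G0 Z12.0
G0 X10.0 Y5.0
G1 X8.8 Y8.2
G1 X5.9 Y9.9
G1 X2.5 Y9.3
G1 X0.3 Y6.7
G1 X0.3 Y3.3
G1 X2.5 Y0.7
G1 X5.9 Y0.1
G1 X8.8 Y1.8
G1 X10.0 Y5.0
; layer 5
G0 Z15.0
G0 X10.0 Y5.0
G1 X8.8 Y8.2
G1 X5.9 Y9.9
G1 X2.5 Y9.3
G1 X0.3 Y6.7
G1 X0.3 Y3.3
G1 X2.5 Y0.7
G1 X5.9 Y0.1
G1 X8.8 Y1.8
G1 X10.0 Y5.0
; layer 6
G0 Z18.0
G0 X10.0 Y5.0
G1 X8.8 Y8.2
G1 X5.9 Y9.9
G1 X2.5 Y9.3
G1 X0.3 Y6.7
G1 X0.3 Y3.3
G1 X2.5 Y0.7
G1 X5.9 Y0.1
G1 X8.8 Y1.8
G1 X10.0 Y5.0
; layer 7
G0 Z21.0
G0 X10.0 Y5.0
G1 X8.8 Y8.2
G1 X5.9 Y9.9
G1 X2.5 Y9.3
G1 X0.3 Y6.7
G1 X0.3 Y3.3
G1 X2.5 Y0.7
G1 X5.9 Y0.1
G1 X8.8 Y1.8
G1 X10.0 Y5.0
; layer 8
G0 Z24.0
G0 X10.0 Y5.0
G1 X8.8 Y8.2
G1 X5.9 Y9.9
G1 X2.5 Y9.3
G1 X0.3 Y6.7
G1 X0.3 Y3.3
G1 X2.5 Y0.7
G1 X5.9 Y0.1
G1 X8.8 Y1.8
G1 X10.0 Y5.0
M2 ; end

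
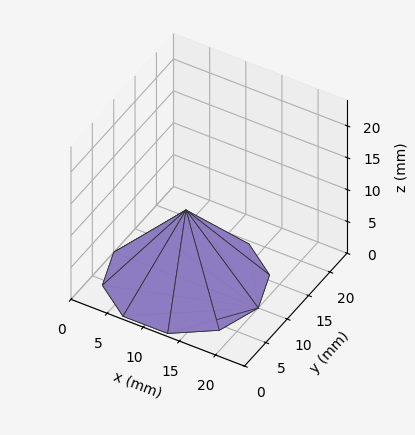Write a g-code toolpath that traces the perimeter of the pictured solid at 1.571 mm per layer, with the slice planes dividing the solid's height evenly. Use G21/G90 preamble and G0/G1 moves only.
Reading the render: the shape is a regular 10-sided pyramid, base circumscribed radius ≈ 10 mm, apex at z ≈ 11 mm (dimensions read to the nearest mm from the axis ticks). For the g-code, the solid's height is divided into equal slices at the stated Δz and each level perimeter traced with G1 moves after a G0 lift.

; perimeter-only toolpath
G21 ; units = mm
G90 ; absolute positioning
G28 ; home
; layer 1
G0 Z1.571
G0 X18.571 Y10.000
G1 X16.934 Y15.038
G1 X12.649 Y18.152
G1 X7.351 Y18.152
G1 X3.066 Y15.038
G1 X1.429 Y10.000
G1 X3.066 Y4.962
G1 X7.351 Y1.848
G1 X12.649 Y1.848
G1 X16.934 Y4.962
G1 X18.571 Y10.000
; layer 2
G0 Z3.143
G0 X17.143 Y10.000
G1 X15.779 Y14.199
G1 X12.207 Y16.794
G1 X7.793 Y16.794
G1 X4.221 Y14.199
G1 X2.857 Y10.000
G1 X4.221 Y5.801
G1 X7.793 Y3.206
G1 X12.207 Y3.206
G1 X15.779 Y5.801
G1 X17.143 Y10.000
; layer 3
G0 Z4.714
G0 X15.714 Y10.000
G1 X14.623 Y13.359
G1 X11.766 Y15.435
G1 X8.234 Y15.435
G1 X5.377 Y13.359
G1 X4.286 Y10.000
G1 X5.377 Y6.641
G1 X8.234 Y4.565
G1 X11.766 Y4.565
G1 X14.623 Y6.641
G1 X15.714 Y10.000
; layer 4
G0 Z6.286
G0 X14.286 Y10.000
G1 X13.467 Y12.519
G1 X11.324 Y14.076
G1 X8.676 Y14.076
G1 X6.533 Y12.519
G1 X5.714 Y10.000
G1 X6.533 Y7.481
G1 X8.676 Y5.924
G1 X11.324 Y5.924
G1 X13.467 Y7.481
G1 X14.286 Y10.000
; layer 5
G0 Z7.857
G0 X12.857 Y10.000
G1 X12.311 Y11.679
G1 X10.883 Y12.717
G1 X9.117 Y12.717
G1 X7.689 Y11.679
G1 X7.143 Y10.000
G1 X7.689 Y8.321
G1 X9.117 Y7.283
G1 X10.883 Y7.283
G1 X12.311 Y8.321
G1 X12.857 Y10.000
; layer 6
G0 Z9.429
G0 X11.429 Y10.000
G1 X11.156 Y10.840
G1 X10.441 Y11.359
G1 X9.559 Y11.359
G1 X8.844 Y10.840
G1 X8.571 Y10.000
G1 X8.844 Y9.160
G1 X9.559 Y8.641
G1 X10.441 Y8.641
G1 X11.156 Y9.160
G1 X11.429 Y10.000
M2 ; end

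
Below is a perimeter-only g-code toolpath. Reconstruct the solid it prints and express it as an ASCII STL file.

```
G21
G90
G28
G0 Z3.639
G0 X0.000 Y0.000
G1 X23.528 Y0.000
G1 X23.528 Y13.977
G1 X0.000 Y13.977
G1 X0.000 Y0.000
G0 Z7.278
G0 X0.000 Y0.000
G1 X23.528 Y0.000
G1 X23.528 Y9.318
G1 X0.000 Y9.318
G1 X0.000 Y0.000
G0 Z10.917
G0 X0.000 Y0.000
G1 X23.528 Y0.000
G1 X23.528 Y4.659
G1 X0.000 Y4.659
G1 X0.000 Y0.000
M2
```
solid part
  facet normal 0.0000 0.0000 -1.0000
    outer loop
      vertex 23.528 18.636 0.000
      vertex 23.528 0.000 0.000
      vertex 0.000 0.000 0.000
    endloop
  endfacet
  facet normal 0.0000 0.0000 -1.0000
    outer loop
      vertex 0.000 18.636 0.000
      vertex 23.528 18.636 0.000
      vertex 0.000 0.000 0.000
    endloop
  endfacet
  facet normal 0.0000 -1.0000 0.0000
    outer loop
      vertex 0.000 0.000 0.000
      vertex 23.528 0.000 0.000
      vertex 23.528 0.000 14.556
    endloop
  endfacet
  facet normal 0.0000 -1.0000 0.0000
    outer loop
      vertex 0.000 0.000 0.000
      vertex 23.528 0.000 14.556
      vertex 0.000 0.000 14.556
    endloop
  endfacet
  facet normal 0.0000 0.6156 0.7881
    outer loop
      vertex 0.000 0.000 14.556
      vertex 23.528 0.000 14.556
      vertex 23.528 18.636 0.000
    endloop
  endfacet
  facet normal 0.0000 0.6156 0.7881
    outer loop
      vertex 0.000 0.000 14.556
      vertex 23.528 18.636 0.000
      vertex 0.000 18.636 0.000
    endloop
  endfacet
  facet normal -1.0000 0.0000 0.0000
    outer loop
      vertex 0.000 0.000 14.556
      vertex 0.000 18.636 0.000
      vertex 0.000 0.000 0.000
    endloop
  endfacet
  facet normal 1.0000 0.0000 0.0000
    outer loop
      vertex 23.528 0.000 0.000
      vertex 23.528 18.636 0.000
      vertex 23.528 0.000 14.556
    endloop
  endfacet
endsolid part

The G0 Z moves step by Δz≈3.639 mm. The G1 loops shrink linearly with z, so the solid tapers from its base footprint up to z≈14.6. Closing with a flat bottom cap and the tapered top and triangulating gives 8 facets — a wedge (ramp): 23.5 × 18.6 mm base, rising to 14.6 mm along the y=0 edge and sloping linearly to z=0 at y=18.6.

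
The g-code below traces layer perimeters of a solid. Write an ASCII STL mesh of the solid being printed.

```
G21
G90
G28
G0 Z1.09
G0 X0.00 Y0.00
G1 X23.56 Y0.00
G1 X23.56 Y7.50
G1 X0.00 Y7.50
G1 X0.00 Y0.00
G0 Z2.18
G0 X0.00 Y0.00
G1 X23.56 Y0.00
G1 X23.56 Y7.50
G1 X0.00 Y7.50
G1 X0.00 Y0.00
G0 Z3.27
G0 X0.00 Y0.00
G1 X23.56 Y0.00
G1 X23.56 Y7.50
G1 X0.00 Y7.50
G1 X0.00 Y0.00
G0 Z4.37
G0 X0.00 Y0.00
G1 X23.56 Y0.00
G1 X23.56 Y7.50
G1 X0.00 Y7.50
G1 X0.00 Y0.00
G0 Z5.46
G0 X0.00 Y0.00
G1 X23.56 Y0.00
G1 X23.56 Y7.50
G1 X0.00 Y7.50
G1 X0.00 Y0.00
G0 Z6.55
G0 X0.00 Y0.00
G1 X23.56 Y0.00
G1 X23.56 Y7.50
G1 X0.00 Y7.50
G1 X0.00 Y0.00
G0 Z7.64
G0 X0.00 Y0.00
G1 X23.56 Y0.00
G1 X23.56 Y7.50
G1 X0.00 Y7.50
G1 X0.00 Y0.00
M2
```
solid part
  facet normal 0.0000 0.0000 -1.0000
    outer loop
      vertex 23.56 7.50 0.00
      vertex 23.56 0.00 0.00
      vertex 0.00 0.00 0.00
    endloop
  endfacet
  facet normal 0.0000 0.0000 -1.0000
    outer loop
      vertex 0.00 7.50 0.00
      vertex 23.56 7.50 0.00
      vertex 0.00 0.00 0.00
    endloop
  endfacet
  facet normal 0.0000 0.0000 1.0000
    outer loop
      vertex 0.00 0.00 7.64
      vertex 23.56 0.00 7.64
      vertex 23.56 7.50 7.64
    endloop
  endfacet
  facet normal 0.0000 0.0000 1.0000
    outer loop
      vertex 0.00 0.00 7.64
      vertex 23.56 7.50 7.64
      vertex 0.00 7.50 7.64
    endloop
  endfacet
  facet normal 0.0000 -1.0000 0.0000
    outer loop
      vertex 0.00 0.00 0.00
      vertex 23.56 0.00 0.00
      vertex 23.56 0.00 7.64
    endloop
  endfacet
  facet normal 0.0000 -1.0000 0.0000
    outer loop
      vertex 0.00 0.00 0.00
      vertex 23.56 0.00 7.64
      vertex 0.00 0.00 7.64
    endloop
  endfacet
  facet normal 0.0000 1.0000 0.0000
    outer loop
      vertex 23.56 7.50 7.64
      vertex 23.56 7.50 0.00
      vertex 0.00 7.50 0.00
    endloop
  endfacet
  facet normal 0.0000 1.0000 0.0000
    outer loop
      vertex 0.00 7.50 7.64
      vertex 23.56 7.50 7.64
      vertex 0.00 7.50 0.00
    endloop
  endfacet
  facet normal -1.0000 0.0000 0.0000
    outer loop
      vertex 0.00 7.50 7.64
      vertex 0.00 7.50 0.00
      vertex 0.00 0.00 0.00
    endloop
  endfacet
  facet normal -1.0000 0.0000 0.0000
    outer loop
      vertex 0.00 0.00 7.64
      vertex 0.00 7.50 7.64
      vertex 0.00 0.00 0.00
    endloop
  endfacet
  facet normal 1.0000 0.0000 0.0000
    outer loop
      vertex 23.56 0.00 0.00
      vertex 23.56 7.50 0.00
      vertex 23.56 7.50 7.64
    endloop
  endfacet
  facet normal 1.0000 0.0000 0.0000
    outer loop
      vertex 23.56 0.00 0.00
      vertex 23.56 7.50 7.64
      vertex 23.56 0.00 7.64
    endloop
  endfacet
endsolid part

The G0 Z moves step by Δz≈1.09 mm. Every layer's G1 loop is the same polygon, so the solid is a straight extrusion of it from z=0 to z≈7.64. Closing with flat bottom and top caps and triangulating gives 12 facets — a rectangular box, roughly 23.6 × 7.5 mm footprint and 7.64 mm tall.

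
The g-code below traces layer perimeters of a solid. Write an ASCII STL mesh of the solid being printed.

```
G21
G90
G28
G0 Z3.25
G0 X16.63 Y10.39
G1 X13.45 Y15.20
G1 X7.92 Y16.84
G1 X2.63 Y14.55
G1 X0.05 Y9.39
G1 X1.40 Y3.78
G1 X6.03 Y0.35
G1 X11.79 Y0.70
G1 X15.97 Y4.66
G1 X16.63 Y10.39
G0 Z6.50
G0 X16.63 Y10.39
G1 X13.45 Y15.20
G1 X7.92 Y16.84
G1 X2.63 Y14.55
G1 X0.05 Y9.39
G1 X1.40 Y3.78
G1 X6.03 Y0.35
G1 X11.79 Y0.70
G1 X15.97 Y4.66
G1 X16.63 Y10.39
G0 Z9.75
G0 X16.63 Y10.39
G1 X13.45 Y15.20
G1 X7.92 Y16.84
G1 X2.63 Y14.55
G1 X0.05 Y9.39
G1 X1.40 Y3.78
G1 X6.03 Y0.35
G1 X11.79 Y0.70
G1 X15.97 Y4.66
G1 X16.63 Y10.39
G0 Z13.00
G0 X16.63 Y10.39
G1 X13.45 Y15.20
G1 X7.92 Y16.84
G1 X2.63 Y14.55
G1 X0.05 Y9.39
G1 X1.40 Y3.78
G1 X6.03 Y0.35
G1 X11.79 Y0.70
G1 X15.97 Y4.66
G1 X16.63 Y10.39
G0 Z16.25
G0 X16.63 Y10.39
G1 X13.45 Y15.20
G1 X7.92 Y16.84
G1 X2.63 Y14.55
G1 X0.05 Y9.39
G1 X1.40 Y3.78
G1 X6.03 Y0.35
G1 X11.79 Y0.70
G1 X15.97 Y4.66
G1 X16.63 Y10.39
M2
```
solid part
  facet normal 0.0000 0.0000 -1.0000
    outer loop
      vertex 7.92 16.84 0.00
      vertex 13.45 15.20 0.00
      vertex 16.63 10.39 0.00
    endloop
  endfacet
  facet normal 0.0000 0.0000 -1.0000
    outer loop
      vertex 2.63 14.55 0.00
      vertex 7.92 16.84 0.00
      vertex 16.63 10.39 0.00
    endloop
  endfacet
  facet normal 0.0000 0.0000 -1.0000
    outer loop
      vertex 0.05 9.39 0.00
      vertex 2.63 14.55 0.00
      vertex 16.63 10.39 0.00
    endloop
  endfacet
  facet normal 0.0000 0.0000 -1.0000
    outer loop
      vertex 1.40 3.78 0.00
      vertex 0.05 9.39 0.00
      vertex 16.63 10.39 0.00
    endloop
  endfacet
  facet normal 0.0000 0.0000 -1.0000
    outer loop
      vertex 6.03 0.35 0.00
      vertex 1.40 3.78 0.00
      vertex 16.63 10.39 0.00
    endloop
  endfacet
  facet normal 0.0000 0.0000 -1.0000
    outer loop
      vertex 11.79 0.70 0.00
      vertex 6.03 0.35 0.00
      vertex 16.63 10.39 0.00
    endloop
  endfacet
  facet normal 0.0000 0.0000 -1.0000
    outer loop
      vertex 15.97 4.66 0.00
      vertex 11.79 0.70 0.00
      vertex 16.63 10.39 0.00
    endloop
  endfacet
  facet normal 0.0000 0.0000 1.0000
    outer loop
      vertex 16.63 10.39 16.25
      vertex 13.45 15.20 16.25
      vertex 7.92 16.84 16.25
    endloop
  endfacet
  facet normal 0.0000 0.0000 1.0000
    outer loop
      vertex 16.63 10.39 16.25
      vertex 7.92 16.84 16.25
      vertex 2.63 14.55 16.25
    endloop
  endfacet
  facet normal 0.0000 0.0000 1.0000
    outer loop
      vertex 16.63 10.39 16.25
      vertex 2.63 14.55 16.25
      vertex 0.05 9.39 16.25
    endloop
  endfacet
  facet normal 0.0000 0.0000 1.0000
    outer loop
      vertex 16.63 10.39 16.25
      vertex 0.05 9.39 16.25
      vertex 1.40 3.78 16.25
    endloop
  endfacet
  facet normal 0.0000 0.0000 1.0000
    outer loop
      vertex 16.63 10.39 16.25
      vertex 1.40 3.78 16.25
      vertex 6.03 0.35 16.25
    endloop
  endfacet
  facet normal 0.0000 0.0000 1.0000
    outer loop
      vertex 16.63 10.39 16.25
      vertex 6.03 0.35 16.25
      vertex 11.79 0.70 16.25
    endloop
  endfacet
  facet normal 0.0000 0.0000 1.0000
    outer loop
      vertex 16.63 10.39 16.25
      vertex 11.79 0.70 16.25
      vertex 15.97 4.66 16.25
    endloop
  endfacet
  facet normal 0.8342 0.5515 0.0000
    outer loop
      vertex 16.63 10.39 0.00
      vertex 13.45 15.20 0.00
      vertex 13.45 15.20 16.25
    endloop
  endfacet
  facet normal 0.8342 0.5515 0.0000
    outer loop
      vertex 16.63 10.39 0.00
      vertex 13.45 15.20 16.25
      vertex 16.63 10.39 16.25
    endloop
  endfacet
  facet normal 0.2843 0.9587 0.0000
    outer loop
      vertex 13.45 15.20 0.00
      vertex 7.92 16.84 0.00
      vertex 7.92 16.84 16.25
    endloop
  endfacet
  facet normal 0.2843 0.9587 0.0000
    outer loop
      vertex 13.45 15.20 0.00
      vertex 7.92 16.84 16.25
      vertex 13.45 15.20 16.25
    endloop
  endfacet
  facet normal -0.3973 0.9177 0.0000
    outer loop
      vertex 7.92 16.84 0.00
      vertex 2.63 14.55 0.00
      vertex 2.63 14.55 16.25
    endloop
  endfacet
  facet normal -0.3973 0.9177 0.0000
    outer loop
      vertex 7.92 16.84 0.00
      vertex 2.63 14.55 16.25
      vertex 7.92 16.84 16.25
    endloop
  endfacet
  facet normal -0.8944 0.4472 0.0000
    outer loop
      vertex 2.63 14.55 0.00
      vertex 0.05 9.39 0.00
      vertex 0.05 9.39 16.25
    endloop
  endfacet
  facet normal -0.8944 0.4472 0.0000
    outer loop
      vertex 2.63 14.55 0.00
      vertex 0.05 9.39 16.25
      vertex 2.63 14.55 16.25
    endloop
  endfacet
  facet normal -0.9722 -0.2340 0.0000
    outer loop
      vertex 0.05 9.39 0.00
      vertex 1.40 3.78 0.00
      vertex 1.40 3.78 16.25
    endloop
  endfacet
  facet normal -0.9722 -0.2340 0.0000
    outer loop
      vertex 0.05 9.39 0.00
      vertex 1.40 3.78 16.25
      vertex 0.05 9.39 16.25
    endloop
  endfacet
  facet normal -0.5953 -0.8035 0.0000
    outer loop
      vertex 1.40 3.78 0.00
      vertex 6.03 0.35 0.00
      vertex 6.03 0.35 16.25
    endloop
  endfacet
  facet normal -0.5953 -0.8035 0.0000
    outer loop
      vertex 1.40 3.78 0.00
      vertex 6.03 0.35 16.25
      vertex 1.40 3.78 16.25
    endloop
  endfacet
  facet normal 0.0607 -0.9982 0.0000
    outer loop
      vertex 6.03 0.35 0.00
      vertex 11.79 0.70 0.00
      vertex 11.79 0.70 16.25
    endloop
  endfacet
  facet normal 0.0607 -0.9982 0.0000
    outer loop
      vertex 6.03 0.35 0.00
      vertex 11.79 0.70 16.25
      vertex 6.03 0.35 16.25
    endloop
  endfacet
  facet normal 0.6877 -0.7260 0.0000
    outer loop
      vertex 11.79 0.70 0.00
      vertex 15.97 4.66 0.00
      vertex 15.97 4.66 16.25
    endloop
  endfacet
  facet normal 0.6877 -0.7260 0.0000
    outer loop
      vertex 11.79 0.70 0.00
      vertex 15.97 4.66 16.25
      vertex 11.79 0.70 16.25
    endloop
  endfacet
  facet normal 0.9934 -0.1144 0.0000
    outer loop
      vertex 15.97 4.66 0.00
      vertex 16.63 10.39 0.00
      vertex 16.63 10.39 16.25
    endloop
  endfacet
  facet normal 0.9934 -0.1144 0.0000
    outer loop
      vertex 15.97 4.66 0.00
      vertex 16.63 10.39 16.25
      vertex 15.97 4.66 16.25
    endloop
  endfacet
endsolid part

The G0 Z moves step by Δz≈3.25 mm. Every layer's G1 loop is the same polygon, so the solid is a straight extrusion of it from z=0 to z≈16.2. Closing with flat bottom and top caps and triangulating gives 32 facets — a regular 9-sided prism (a cylinder approximated with 9 flat sides), circumscribed radius ≈ 8.43 mm, height ≈ 16.2 mm.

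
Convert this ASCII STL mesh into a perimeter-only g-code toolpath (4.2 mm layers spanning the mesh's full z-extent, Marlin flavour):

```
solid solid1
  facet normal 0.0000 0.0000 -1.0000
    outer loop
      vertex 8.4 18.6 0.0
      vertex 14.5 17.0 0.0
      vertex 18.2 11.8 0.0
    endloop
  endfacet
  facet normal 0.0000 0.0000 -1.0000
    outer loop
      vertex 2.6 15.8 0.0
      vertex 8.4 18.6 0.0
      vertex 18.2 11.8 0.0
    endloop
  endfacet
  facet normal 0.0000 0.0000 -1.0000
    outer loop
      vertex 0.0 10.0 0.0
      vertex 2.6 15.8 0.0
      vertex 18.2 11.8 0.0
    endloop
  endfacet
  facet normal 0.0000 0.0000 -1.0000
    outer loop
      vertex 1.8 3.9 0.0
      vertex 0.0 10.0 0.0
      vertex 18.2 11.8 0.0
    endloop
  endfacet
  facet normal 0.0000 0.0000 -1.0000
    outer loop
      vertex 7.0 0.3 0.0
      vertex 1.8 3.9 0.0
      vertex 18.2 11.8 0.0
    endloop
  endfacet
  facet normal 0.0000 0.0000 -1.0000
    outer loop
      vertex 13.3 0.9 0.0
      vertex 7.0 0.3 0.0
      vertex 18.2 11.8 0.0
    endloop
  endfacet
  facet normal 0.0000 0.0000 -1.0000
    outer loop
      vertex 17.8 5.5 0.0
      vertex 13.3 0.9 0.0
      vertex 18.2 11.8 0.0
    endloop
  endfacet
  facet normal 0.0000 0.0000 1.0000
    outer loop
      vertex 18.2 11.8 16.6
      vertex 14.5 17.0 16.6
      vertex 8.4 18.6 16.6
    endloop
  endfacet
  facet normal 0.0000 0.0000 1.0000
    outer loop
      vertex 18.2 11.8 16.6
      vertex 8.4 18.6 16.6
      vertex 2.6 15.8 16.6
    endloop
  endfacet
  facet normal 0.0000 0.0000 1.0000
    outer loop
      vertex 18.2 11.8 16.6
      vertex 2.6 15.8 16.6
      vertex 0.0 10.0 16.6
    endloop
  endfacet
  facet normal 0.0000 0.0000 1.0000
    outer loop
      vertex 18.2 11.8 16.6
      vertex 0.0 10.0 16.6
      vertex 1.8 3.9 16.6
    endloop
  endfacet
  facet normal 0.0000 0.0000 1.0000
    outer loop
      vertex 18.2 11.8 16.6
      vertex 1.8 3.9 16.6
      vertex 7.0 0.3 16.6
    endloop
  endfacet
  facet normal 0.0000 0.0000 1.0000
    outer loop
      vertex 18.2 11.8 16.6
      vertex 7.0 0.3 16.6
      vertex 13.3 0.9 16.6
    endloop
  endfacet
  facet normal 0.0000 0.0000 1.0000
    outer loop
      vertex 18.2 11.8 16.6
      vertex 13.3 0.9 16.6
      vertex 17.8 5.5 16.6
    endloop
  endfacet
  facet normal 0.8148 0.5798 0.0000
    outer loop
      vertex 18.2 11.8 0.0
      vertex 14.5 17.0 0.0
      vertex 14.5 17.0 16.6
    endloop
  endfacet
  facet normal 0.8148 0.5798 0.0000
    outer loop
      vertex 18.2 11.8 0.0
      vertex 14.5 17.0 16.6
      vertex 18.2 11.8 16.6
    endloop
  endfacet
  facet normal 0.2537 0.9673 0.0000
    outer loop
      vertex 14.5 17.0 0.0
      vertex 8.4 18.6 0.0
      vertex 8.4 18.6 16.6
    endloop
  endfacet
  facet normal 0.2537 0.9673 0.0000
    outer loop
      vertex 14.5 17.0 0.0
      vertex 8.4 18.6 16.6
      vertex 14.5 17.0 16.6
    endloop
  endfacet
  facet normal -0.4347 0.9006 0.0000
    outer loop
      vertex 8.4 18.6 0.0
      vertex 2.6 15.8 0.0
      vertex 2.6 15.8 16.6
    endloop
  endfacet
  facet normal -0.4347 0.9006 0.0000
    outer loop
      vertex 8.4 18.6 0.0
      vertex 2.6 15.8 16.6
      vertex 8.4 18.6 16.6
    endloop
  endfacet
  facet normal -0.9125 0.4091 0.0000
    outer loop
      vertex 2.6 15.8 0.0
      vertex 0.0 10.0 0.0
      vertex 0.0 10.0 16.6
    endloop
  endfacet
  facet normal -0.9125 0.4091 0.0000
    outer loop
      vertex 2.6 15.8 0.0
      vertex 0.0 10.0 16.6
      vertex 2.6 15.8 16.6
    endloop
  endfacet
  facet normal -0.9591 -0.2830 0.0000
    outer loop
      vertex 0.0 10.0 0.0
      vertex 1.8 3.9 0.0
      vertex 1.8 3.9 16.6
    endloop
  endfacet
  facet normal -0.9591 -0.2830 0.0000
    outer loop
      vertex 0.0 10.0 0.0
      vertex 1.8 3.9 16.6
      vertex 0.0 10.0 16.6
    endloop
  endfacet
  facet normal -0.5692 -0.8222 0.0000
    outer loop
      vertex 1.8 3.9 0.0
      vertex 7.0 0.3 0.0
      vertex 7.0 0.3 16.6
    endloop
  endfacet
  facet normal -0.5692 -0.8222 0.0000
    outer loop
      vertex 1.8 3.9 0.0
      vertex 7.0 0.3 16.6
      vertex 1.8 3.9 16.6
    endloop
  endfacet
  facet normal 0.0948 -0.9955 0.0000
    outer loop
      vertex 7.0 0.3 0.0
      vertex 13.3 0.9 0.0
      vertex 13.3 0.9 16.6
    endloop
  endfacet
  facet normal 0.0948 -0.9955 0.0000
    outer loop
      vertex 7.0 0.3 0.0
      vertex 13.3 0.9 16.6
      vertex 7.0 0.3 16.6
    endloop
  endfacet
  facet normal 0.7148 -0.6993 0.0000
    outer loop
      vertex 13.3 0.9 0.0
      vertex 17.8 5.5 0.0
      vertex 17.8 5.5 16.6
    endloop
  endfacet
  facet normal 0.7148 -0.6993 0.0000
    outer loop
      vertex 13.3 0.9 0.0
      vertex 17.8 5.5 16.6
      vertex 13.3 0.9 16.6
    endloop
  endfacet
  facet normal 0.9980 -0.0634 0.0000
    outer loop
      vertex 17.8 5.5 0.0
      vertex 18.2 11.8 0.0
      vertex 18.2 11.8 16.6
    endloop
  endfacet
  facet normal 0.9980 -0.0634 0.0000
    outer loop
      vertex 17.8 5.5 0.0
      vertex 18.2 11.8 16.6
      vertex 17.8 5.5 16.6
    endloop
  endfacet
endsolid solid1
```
; perimeter-only toolpath
G21 ; units = mm
G90 ; absolute positioning
G28 ; home
; layer 1
G0 Z4.2
G0 X18.2 Y11.8
G1 X14.5 Y17.0
G1 X8.4 Y18.6
G1 X2.6 Y15.8
G1 X0.0 Y10.0
G1 X1.8 Y3.9
G1 X7.0 Y0.3
G1 X13.3 Y0.9
G1 X17.8 Y5.5
G1 X18.2 Y11.8
; layer 2
G0 Z8.3
G0 X18.2 Y11.8
G1 X14.5 Y17.0
G1 X8.4 Y18.6
G1 X2.6 Y15.8
G1 X0.0 Y10.0
G1 X1.8 Y3.9
G1 X7.0 Y0.3
G1 X13.3 Y0.9
G1 X17.8 Y5.5
G1 X18.2 Y11.8
; layer 3
G0 Z12.5
G0 X18.2 Y11.8
G1 X14.5 Y17.0
G1 X8.4 Y18.6
G1 X2.6 Y15.8
G1 X0.0 Y10.0
G1 X1.8 Y3.9
G1 X7.0 Y0.3
G1 X13.3 Y0.9
G1 X17.8 Y5.5
G1 X18.2 Y11.8
; layer 4
G0 Z16.6
G0 X18.2 Y11.8
G1 X14.5 Y17.0
G1 X8.4 Y18.6
G1 X2.6 Y15.8
G1 X0.0 Y10.0
G1 X1.8 Y3.9
G1 X7.0 Y0.3
G1 X13.3 Y0.9
G1 X17.8 Y5.5
G1 X18.2 Y11.8
M2 ; end

The solid is a regular 9-sided prism (a cylinder approximated with 9 flat sides), circumscribed radius ≈ 9.3 mm, height ≈ 16.6 mm. Slicing at Δz = 4.2 mm — 4 equal slices spanning the solid's height, so layer i sits at z = i·h/4 — gives 4 non-empty perimeters. Each is a 9-segment closed polygon; G0 lifts to the layer z and rapids to the start vertex, then G1 traces the edges.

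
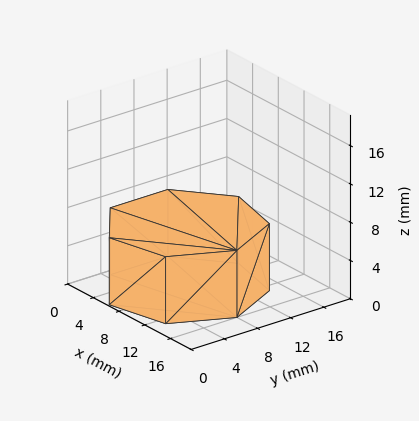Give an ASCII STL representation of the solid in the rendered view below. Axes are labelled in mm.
Reading the render: the shape is a regular 7-sided prism (a cylinder approximated with 7 flat sides), circumscribed radius ≈ 8 mm, height ≈ 7 mm (dimensions read to the nearest mm from the axis ticks). For the STL, each face is triangulated and given an outward normal.

solid part
  facet normal 0.0000 0.0000 -1.0000
    outer loop
      vertex 6.220 15.799 0.000
      vertex 12.988 14.255 0.000
      vertex 16.000 8.000 0.000
    endloop
  endfacet
  facet normal 0.0000 0.0000 -1.0000
    outer loop
      vertex 0.792 11.471 0.000
      vertex 6.220 15.799 0.000
      vertex 16.000 8.000 0.000
    endloop
  endfacet
  facet normal 0.0000 0.0000 -1.0000
    outer loop
      vertex 0.792 4.529 0.000
      vertex 0.792 11.471 0.000
      vertex 16.000 8.000 0.000
    endloop
  endfacet
  facet normal 0.0000 0.0000 -1.0000
    outer loop
      vertex 6.220 0.201 0.000
      vertex 0.792 4.529 0.000
      vertex 16.000 8.000 0.000
    endloop
  endfacet
  facet normal 0.0000 0.0000 -1.0000
    outer loop
      vertex 12.988 1.745 0.000
      vertex 6.220 0.201 0.000
      vertex 16.000 8.000 0.000
    endloop
  endfacet
  facet normal 0.0000 0.0000 1.0000
    outer loop
      vertex 16.000 8.000 7.000
      vertex 12.988 14.255 7.000
      vertex 6.220 15.799 7.000
    endloop
  endfacet
  facet normal 0.0000 0.0000 1.0000
    outer loop
      vertex 16.000 8.000 7.000
      vertex 6.220 15.799 7.000
      vertex 0.792 11.471 7.000
    endloop
  endfacet
  facet normal 0.0000 0.0000 1.0000
    outer loop
      vertex 16.000 8.000 7.000
      vertex 0.792 11.471 7.000
      vertex 0.792 4.529 7.000
    endloop
  endfacet
  facet normal 0.0000 0.0000 1.0000
    outer loop
      vertex 16.000 8.000 7.000
      vertex 0.792 4.529 7.000
      vertex 6.220 0.201 7.000
    endloop
  endfacet
  facet normal 0.0000 0.0000 1.0000
    outer loop
      vertex 16.000 8.000 7.000
      vertex 6.220 0.201 7.000
      vertex 12.988 1.745 7.000
    endloop
  endfacet
  facet normal 0.9010 0.4339 0.0000
    outer loop
      vertex 16.000 8.000 0.000
      vertex 12.988 14.255 0.000
      vertex 12.988 14.255 7.000
    endloop
  endfacet
  facet normal 0.9010 0.4339 0.0000
    outer loop
      vertex 16.000 8.000 0.000
      vertex 12.988 14.255 7.000
      vertex 16.000 8.000 7.000
    endloop
  endfacet
  facet normal 0.2224 0.9750 0.0000
    outer loop
      vertex 12.988 14.255 0.000
      vertex 6.220 15.799 0.000
      vertex 6.220 15.799 7.000
    endloop
  endfacet
  facet normal 0.2224 0.9750 0.0000
    outer loop
      vertex 12.988 14.255 0.000
      vertex 6.220 15.799 7.000
      vertex 12.988 14.255 7.000
    endloop
  endfacet
  facet normal -0.6234 0.7819 0.0000
    outer loop
      vertex 6.220 15.799 0.000
      vertex 0.792 11.471 0.000
      vertex 0.792 11.471 7.000
    endloop
  endfacet
  facet normal -0.6234 0.7819 0.0000
    outer loop
      vertex 6.220 15.799 0.000
      vertex 0.792 11.471 7.000
      vertex 6.220 15.799 7.000
    endloop
  endfacet
  facet normal -1.0000 0.0000 0.0000
    outer loop
      vertex 0.792 11.471 0.000
      vertex 0.792 4.529 0.000
      vertex 0.792 4.529 7.000
    endloop
  endfacet
  facet normal -1.0000 0.0000 0.0000
    outer loop
      vertex 0.792 11.471 0.000
      vertex 0.792 4.529 7.000
      vertex 0.792 11.471 7.000
    endloop
  endfacet
  facet normal -0.6234 -0.7819 0.0000
    outer loop
      vertex 0.792 4.529 0.000
      vertex 6.220 0.201 0.000
      vertex 6.220 0.201 7.000
    endloop
  endfacet
  facet normal -0.6234 -0.7819 0.0000
    outer loop
      vertex 0.792 4.529 0.000
      vertex 6.220 0.201 7.000
      vertex 0.792 4.529 7.000
    endloop
  endfacet
  facet normal 0.2224 -0.9750 0.0000
    outer loop
      vertex 6.220 0.201 0.000
      vertex 12.988 1.745 0.000
      vertex 12.988 1.745 7.000
    endloop
  endfacet
  facet normal 0.2224 -0.9750 0.0000
    outer loop
      vertex 6.220 0.201 0.000
      vertex 12.988 1.745 7.000
      vertex 6.220 0.201 7.000
    endloop
  endfacet
  facet normal 0.9010 -0.4339 0.0000
    outer loop
      vertex 12.988 1.745 0.000
      vertex 16.000 8.000 0.000
      vertex 16.000 8.000 7.000
    endloop
  endfacet
  facet normal 0.9010 -0.4339 0.0000
    outer loop
      vertex 12.988 1.745 0.000
      vertex 16.000 8.000 7.000
      vertex 12.988 1.745 7.000
    endloop
  endfacet
endsolid part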